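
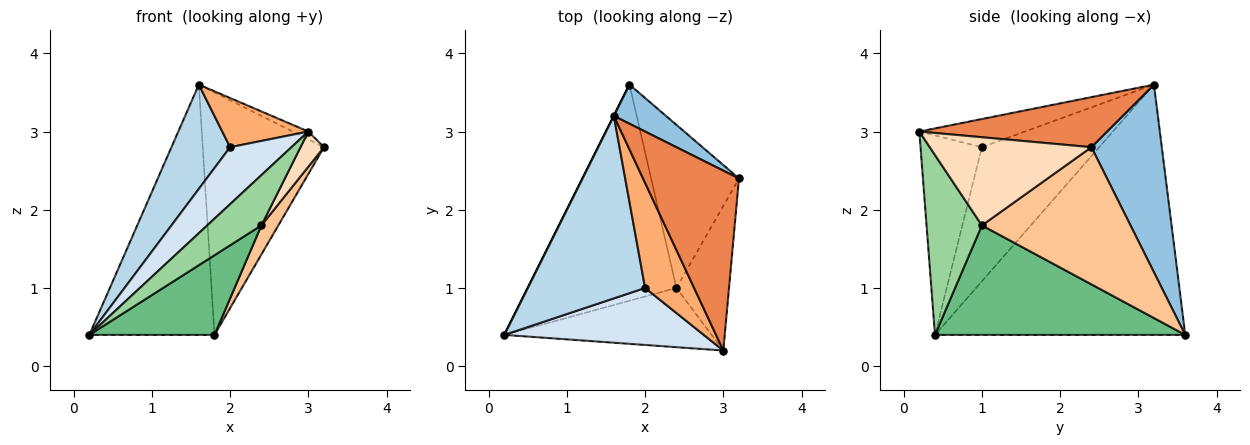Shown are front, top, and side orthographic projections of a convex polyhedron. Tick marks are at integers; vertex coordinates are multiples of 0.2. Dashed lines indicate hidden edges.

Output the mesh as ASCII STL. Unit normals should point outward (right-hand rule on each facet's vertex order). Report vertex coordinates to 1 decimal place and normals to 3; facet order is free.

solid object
 facet normal -0.894 0.447 0.000
  outer loop
   vertex 1.6 3.2 3.6
   vertex 1.8 3.6 0.4
   vertex 0.2 0.4 0.4
  endloop
 endfacet
 facet normal 0.497 0.856 0.138
  outer loop
   vertex 1.6 3.2 3.6
   vertex 3.2 2.4 2.8
   vertex 1.8 3.6 0.4
  endloop
 endfacet
 facet normal -0.704 -0.352 0.616
  outer loop
   vertex 2.0 1.0 2.8
   vertex 1.6 3.2 3.6
   vertex 0.2 0.4 0.4
  endloop
 endfacet
 facet normal -0.577 -0.577 0.577
  outer loop
   vertex 3.0 0.2 3.0
   vertex 2.0 1.0 2.8
   vertex 0.2 0.4 0.4
  endloop
 endfacet
 facet normal 0.462 0.039 0.886
  outer loop
   vertex 3.0 0.2 3.0
   vertex 3.2 2.4 2.8
   vertex 1.6 3.2 3.6
  endloop
 endfacet
 facet normal -0.462 -0.376 0.803
  outer loop
   vertex 3.0 0.2 3.0
   vertex 1.6 3.2 3.6
   vertex 2.0 1.0 2.8
  endloop
 endfacet
 facet normal 0.838 -0.096 -0.537
  outer loop
   vertex 2.4 1.0 1.8
   vertex 1.8 3.6 0.4
   vertex 3.2 2.4 2.8
  endloop
 endfacet
 facet normal 0.852 -0.124 -0.509
  outer loop
   vertex 2.4 1.0 1.8
   vertex 3.2 2.4 2.8
   vertex 3.0 0.2 3.0
  endloop
 endfacet
 facet normal 0.569 -0.284 -0.772
  outer loop
   vertex 2.4 1.0 1.8
   vertex 0.2 0.4 0.4
   vertex 1.8 3.6 0.4
  endloop
 endfacet
 facet normal 0.552 -0.540 -0.636
  outer loop
   vertex 2.4 1.0 1.8
   vertex 3.0 0.2 3.0
   vertex 0.2 0.4 0.4
  endloop
 endfacet
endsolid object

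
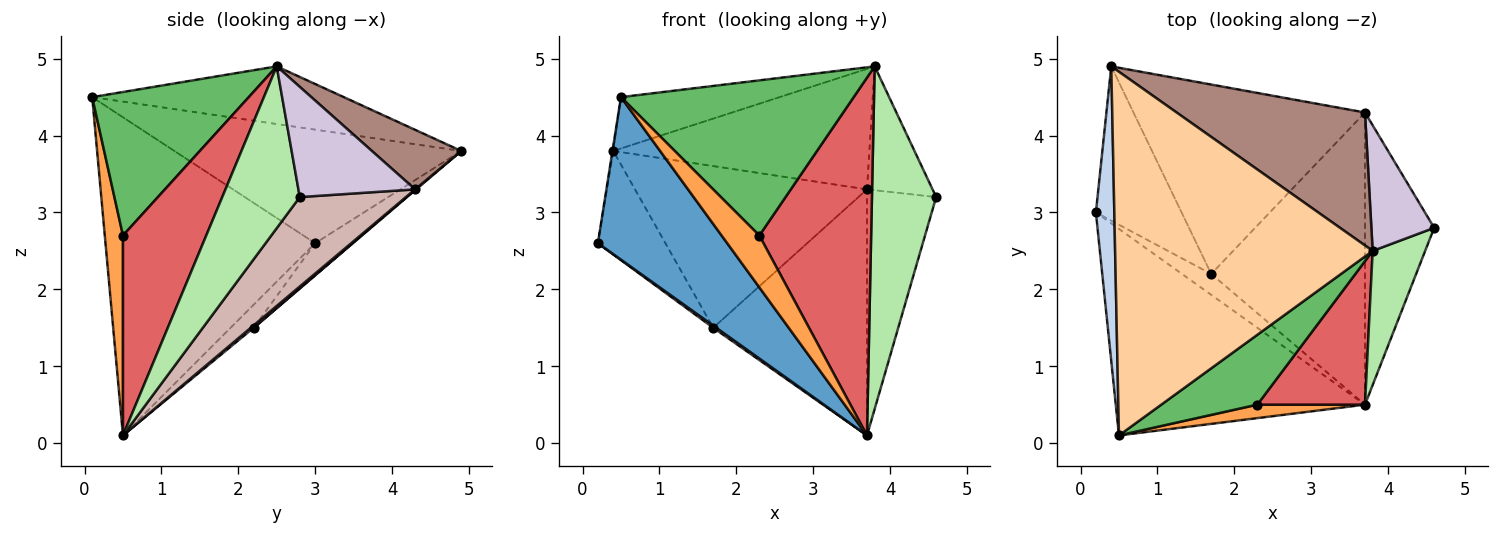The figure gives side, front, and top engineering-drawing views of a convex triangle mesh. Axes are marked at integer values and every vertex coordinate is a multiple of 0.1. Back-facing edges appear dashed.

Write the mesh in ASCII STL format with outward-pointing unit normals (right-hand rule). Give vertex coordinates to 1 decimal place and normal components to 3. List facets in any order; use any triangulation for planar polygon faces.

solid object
 facet normal -0.708 -0.437 -0.555
  outer loop
   vertex 3.7 0.5 0.1
   vertex 0.5 0.1 4.5
   vertex 0.2 3.0 2.6
  endloop
 endfacet
 facet normal -0.987 0.003 0.160
  outer loop
   vertex 0.4 4.9 3.8
   vertex 0.2 3.0 2.6
   vertex 0.5 0.1 4.5
  endloop
 endfacet
 facet normal 0.422 -0.877 0.227
  outer loop
   vertex 2.3 0.5 2.7
   vertex 0.5 0.1 4.5
   vertex 3.7 0.5 0.1
  endloop
 endfacet
 facet normal -0.216 0.136 0.967
  outer loop
   vertex 3.8 2.5 4.9
   vertex 0.4 4.9 3.8
   vertex 0.5 0.1 4.5
  endloop
 endfacet
 facet normal 0.523 -0.777 0.350
  outer loop
   vertex 3.8 2.5 4.9
   vertex 0.5 0.1 4.5
   vertex 2.3 0.5 2.7
  endloop
 endfacet
 facet normal 0.747 -0.619 0.242
  outer loop
   vertex 3.8 2.5 4.9
   vertex 3.7 0.5 0.1
   vertex 4.6 2.8 3.2
  endloop
 endfacet
 facet normal 0.569 -0.763 0.306
  outer loop
   vertex 3.8 2.5 4.9
   vertex 2.3 0.5 2.7
   vertex 3.7 0.5 0.1
  endloop
 endfacet
 facet normal -0.618 -0.082 -0.782
  outer loop
   vertex 1.7 2.2 1.5
   vertex 3.7 0.5 0.1
   vertex 0.2 3.0 2.6
  endloop
 endfacet
 facet normal -0.298 0.532 -0.793
  outer loop
   vertex 1.7 2.2 1.5
   vertex 0.2 3.0 2.6
   vertex 0.4 4.9 3.8
  endloop
 endfacet
 facet normal 0.781 0.439 0.445
  outer loop
   vertex 3.7 4.3 3.3
   vertex 3.8 2.5 4.9
   vertex 4.6 2.8 3.2
  endloop
 endfacet
 facet normal 0.228 0.654 0.721
  outer loop
   vertex 3.7 4.3 3.3
   vertex 0.4 4.9 3.8
   vertex 3.8 2.5 4.9
  endloop
 endfacet
 facet normal 0.703 0.458 -0.544
  outer loop
   vertex 3.7 4.3 3.3
   vertex 4.6 2.8 3.2
   vertex 3.7 0.5 0.1
  endloop
 endfacet
 facet normal 0.012 0.644 -0.765
  outer loop
   vertex 3.7 4.3 3.3
   vertex 3.7 0.5 0.1
   vertex 1.7 2.2 1.5
  endloop
 endfacet
 facet normal 0.003 0.649 -0.761
  outer loop
   vertex 3.7 4.3 3.3
   vertex 1.7 2.2 1.5
   vertex 0.4 4.9 3.8
  endloop
 endfacet
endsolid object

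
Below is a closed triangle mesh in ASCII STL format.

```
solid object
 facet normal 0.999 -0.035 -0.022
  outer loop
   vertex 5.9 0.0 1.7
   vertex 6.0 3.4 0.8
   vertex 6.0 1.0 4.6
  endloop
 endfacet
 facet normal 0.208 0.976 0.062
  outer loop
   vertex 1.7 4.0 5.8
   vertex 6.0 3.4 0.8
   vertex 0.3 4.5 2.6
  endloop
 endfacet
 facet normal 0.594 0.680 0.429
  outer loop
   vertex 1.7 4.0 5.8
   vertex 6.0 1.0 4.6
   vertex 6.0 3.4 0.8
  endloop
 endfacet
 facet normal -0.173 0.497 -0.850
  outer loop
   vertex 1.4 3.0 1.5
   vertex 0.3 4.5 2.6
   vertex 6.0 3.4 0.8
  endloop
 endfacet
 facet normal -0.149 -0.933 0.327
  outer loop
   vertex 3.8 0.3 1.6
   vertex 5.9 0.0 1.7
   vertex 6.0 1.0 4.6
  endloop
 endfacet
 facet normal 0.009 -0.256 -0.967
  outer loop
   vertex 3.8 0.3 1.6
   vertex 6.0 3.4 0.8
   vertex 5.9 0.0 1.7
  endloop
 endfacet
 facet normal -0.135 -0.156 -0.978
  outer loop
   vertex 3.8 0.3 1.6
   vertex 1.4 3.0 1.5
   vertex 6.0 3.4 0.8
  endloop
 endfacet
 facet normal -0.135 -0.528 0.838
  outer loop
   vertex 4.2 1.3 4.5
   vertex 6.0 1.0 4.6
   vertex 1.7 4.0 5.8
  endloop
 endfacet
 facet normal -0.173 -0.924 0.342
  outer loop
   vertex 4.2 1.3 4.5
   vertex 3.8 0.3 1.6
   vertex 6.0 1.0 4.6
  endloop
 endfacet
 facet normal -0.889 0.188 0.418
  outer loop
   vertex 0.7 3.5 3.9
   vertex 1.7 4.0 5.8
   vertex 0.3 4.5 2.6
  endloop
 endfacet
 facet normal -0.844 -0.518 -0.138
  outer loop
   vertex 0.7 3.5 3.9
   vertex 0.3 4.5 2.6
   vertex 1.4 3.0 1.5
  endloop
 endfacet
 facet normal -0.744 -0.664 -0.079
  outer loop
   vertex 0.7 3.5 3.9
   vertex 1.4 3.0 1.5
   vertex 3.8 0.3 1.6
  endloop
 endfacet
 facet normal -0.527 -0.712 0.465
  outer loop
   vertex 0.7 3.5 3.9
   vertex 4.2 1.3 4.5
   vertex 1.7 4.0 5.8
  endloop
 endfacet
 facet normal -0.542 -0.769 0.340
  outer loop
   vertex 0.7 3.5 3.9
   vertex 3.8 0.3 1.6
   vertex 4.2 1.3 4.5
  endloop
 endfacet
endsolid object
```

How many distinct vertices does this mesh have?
9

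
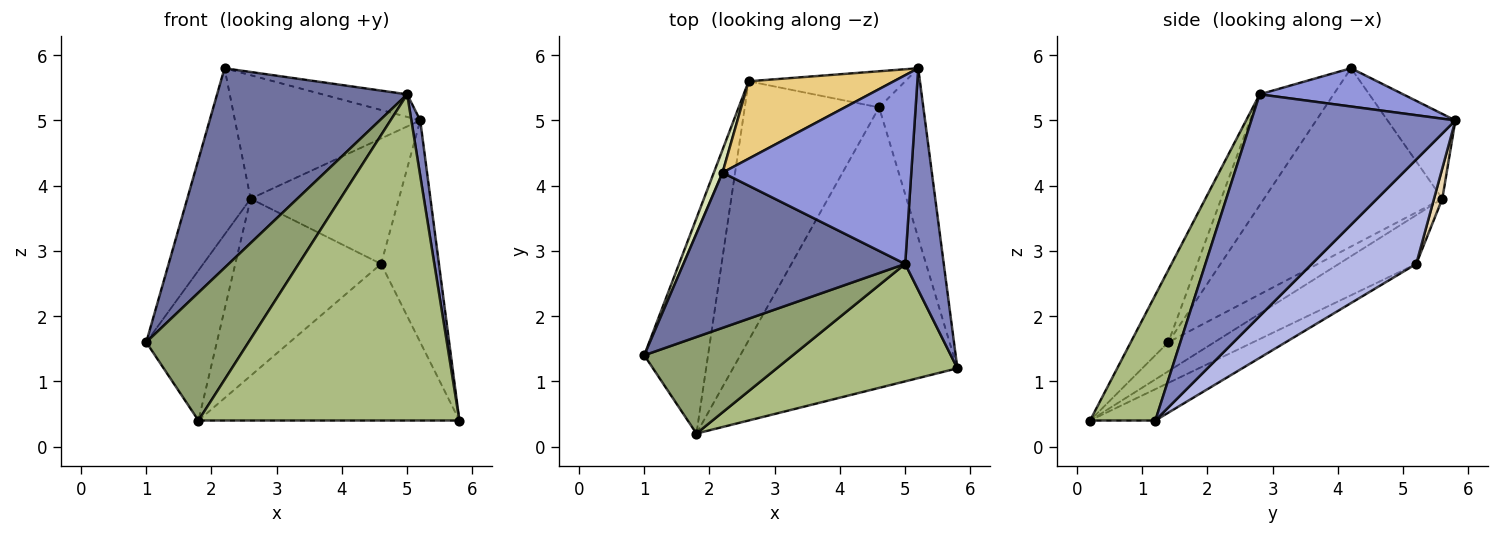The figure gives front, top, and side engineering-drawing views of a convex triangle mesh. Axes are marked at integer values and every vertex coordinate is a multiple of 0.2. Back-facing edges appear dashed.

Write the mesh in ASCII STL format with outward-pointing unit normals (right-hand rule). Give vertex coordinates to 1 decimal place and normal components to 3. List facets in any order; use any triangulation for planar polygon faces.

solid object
 facet normal -0.293 -0.755 0.587
  outer loop
   vertex 5.0 2.8 5.4
   vertex 2.2 4.2 5.8
   vertex 1.0 1.4 1.6
  endloop
 endfacet
 facet normal 0.984 -0.043 0.171
  outer loop
   vertex 5.0 2.8 5.4
   vertex 5.8 1.2 0.4
   vertex 5.2 5.8 5.0
  endloop
 endfacet
 facet normal 0.197 0.117 0.973
  outer loop
   vertex 5.0 2.8 5.4
   vertex 5.2 5.8 5.0
   vertex 2.2 4.2 5.8
  endloop
 endfacet
 facet normal 0.820 0.455 -0.348
  outer loop
   vertex 4.6 5.2 2.8
   vertex 5.2 5.8 5.0
   vertex 5.8 1.2 0.4
  endloop
 endfacet
 facet normal -0.281 -0.766 0.578
  outer loop
   vertex 1.8 0.2 0.4
   vertex 5.0 2.8 5.4
   vertex 1.0 1.4 1.6
  endloop
 endfacet
 facet normal 0.229 -0.916 0.330
  outer loop
   vertex 1.8 0.2 0.4
   vertex 5.8 1.2 0.4
   vertex 5.0 2.8 5.4
  endloop
 endfacet
 facet normal -0.121 0.484 -0.867
  outer loop
   vertex 1.8 0.2 0.4
   vertex 4.6 5.2 2.8
   vertex 5.8 1.2 0.4
  endloop
 endfacet
 facet normal -0.941 0.335 0.046
  outer loop
   vertex 2.6 5.6 3.8
   vertex 1.0 1.4 1.6
   vertex 2.2 4.2 5.8
  endloop
 endfacet
 facet normal -0.349 0.536 -0.769
  outer loop
   vertex 2.6 5.6 3.8
   vertex 1.8 0.2 0.4
   vertex 1.0 1.4 1.6
  endloop
 endfacet
 facet normal -0.287 0.540 -0.791
  outer loop
   vertex 2.6 5.6 3.8
   vertex 4.6 5.2 2.8
   vertex 1.8 0.2 0.4
  endloop
 endfacet
 facet normal -0.296 0.809 0.507
  outer loop
   vertex 2.6 5.6 3.8
   vertex 2.2 4.2 5.8
   vertex 5.2 5.8 5.0
  endloop
 endfacet
 facet normal 0.054 0.960 -0.276
  outer loop
   vertex 2.6 5.6 3.8
   vertex 5.2 5.8 5.0
   vertex 4.6 5.2 2.8
  endloop
 endfacet
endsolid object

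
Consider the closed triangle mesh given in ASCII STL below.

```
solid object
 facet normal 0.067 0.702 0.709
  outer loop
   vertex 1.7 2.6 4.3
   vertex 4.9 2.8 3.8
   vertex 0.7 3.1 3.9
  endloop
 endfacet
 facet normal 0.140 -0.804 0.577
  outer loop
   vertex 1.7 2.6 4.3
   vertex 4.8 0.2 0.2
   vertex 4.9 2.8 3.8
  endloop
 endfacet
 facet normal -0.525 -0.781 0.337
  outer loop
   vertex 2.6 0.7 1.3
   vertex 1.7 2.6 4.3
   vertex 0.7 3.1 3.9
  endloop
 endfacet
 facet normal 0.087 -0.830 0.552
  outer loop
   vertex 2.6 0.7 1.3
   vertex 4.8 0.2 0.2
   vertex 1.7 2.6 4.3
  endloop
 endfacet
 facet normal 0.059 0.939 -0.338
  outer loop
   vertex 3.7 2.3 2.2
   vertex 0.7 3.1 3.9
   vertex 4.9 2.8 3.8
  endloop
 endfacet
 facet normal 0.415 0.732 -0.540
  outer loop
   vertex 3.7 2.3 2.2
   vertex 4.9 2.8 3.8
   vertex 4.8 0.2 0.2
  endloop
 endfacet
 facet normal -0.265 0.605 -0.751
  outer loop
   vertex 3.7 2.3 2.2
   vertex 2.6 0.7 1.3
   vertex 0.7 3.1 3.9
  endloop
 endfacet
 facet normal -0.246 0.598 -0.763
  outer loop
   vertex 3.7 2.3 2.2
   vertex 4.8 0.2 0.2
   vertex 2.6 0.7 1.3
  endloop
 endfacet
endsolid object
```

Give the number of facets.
8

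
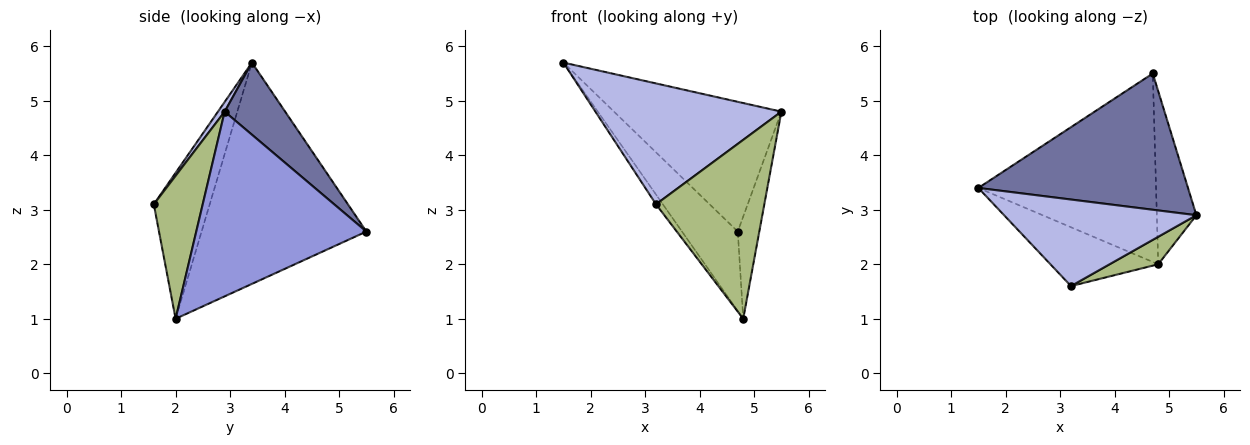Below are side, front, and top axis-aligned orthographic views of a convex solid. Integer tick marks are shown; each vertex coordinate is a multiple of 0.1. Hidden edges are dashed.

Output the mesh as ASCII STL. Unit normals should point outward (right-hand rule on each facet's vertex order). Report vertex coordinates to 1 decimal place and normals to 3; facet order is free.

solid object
 facet normal 0.242 0.669 0.703
  outer loop
   vertex 4.7 5.5 2.6
   vertex 1.5 3.4 5.7
   vertex 5.5 2.9 4.8
  endloop
 endfacet
 facet normal -0.754 0.255 -0.605
  outer loop
   vertex 4.8 2.0 1.0
   vertex 1.5 3.4 5.7
   vertex 4.7 5.5 2.6
  endloop
 endfacet
 facet normal 0.970 0.123 -0.208
  outer loop
   vertex 4.8 2.0 1.0
   vertex 4.7 5.5 2.6
   vertex 5.5 2.9 4.8
  endloop
 endfacet
 facet normal 0.029 -0.813 0.582
  outer loop
   vertex 3.2 1.6 3.1
   vertex 5.5 2.9 4.8
   vertex 1.5 3.4 5.7
  endloop
 endfacet
 facet normal -0.801 0.098 -0.591
  outer loop
   vertex 3.2 1.6 3.1
   vertex 1.5 3.4 5.7
   vertex 4.8 2.0 1.0
  endloop
 endfacet
 facet normal 0.408 -0.903 0.139
  outer loop
   vertex 3.2 1.6 3.1
   vertex 4.8 2.0 1.0
   vertex 5.5 2.9 4.8
  endloop
 endfacet
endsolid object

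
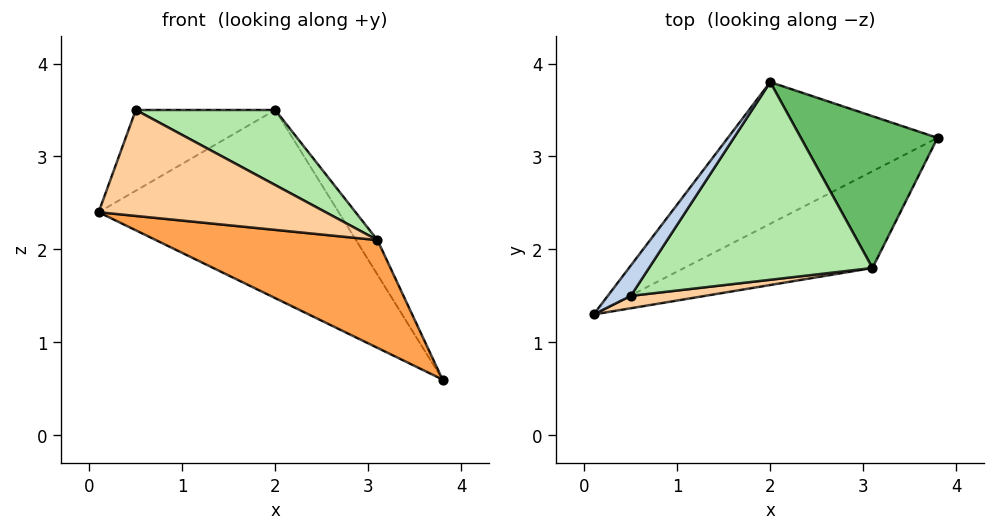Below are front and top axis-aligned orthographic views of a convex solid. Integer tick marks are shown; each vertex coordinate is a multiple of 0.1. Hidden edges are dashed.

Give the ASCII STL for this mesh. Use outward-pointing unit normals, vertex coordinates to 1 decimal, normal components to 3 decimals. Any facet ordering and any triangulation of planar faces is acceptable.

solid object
 facet normal -0.575 0.654 -0.492
  outer loop
   vertex 2.0 3.8 3.5
   vertex 3.8 3.2 0.6
   vertex 0.1 1.3 2.4
  endloop
 endfacet
 facet normal -0.821 0.535 0.201
  outer loop
   vertex 0.5 1.5 3.5
   vertex 2.0 3.8 3.5
   vertex 0.1 1.3 2.4
  endloop
 endfacet
 facet normal 0.057 -0.743 -0.667
  outer loop
   vertex 3.1 1.8 2.1
   vertex 0.1 1.3 2.4
   vertex 3.8 3.2 0.6
  endloop
 endfacet
 facet normal 0.174 -0.978 0.114
  outer loop
   vertex 3.1 1.8 2.1
   vertex 0.5 1.5 3.5
   vertex 0.1 1.3 2.4
  endloop
 endfacet
 facet normal 0.854 0.115 0.506
  outer loop
   vertex 3.1 1.8 2.1
   vertex 3.8 3.2 0.6
   vertex 2.0 3.8 3.5
  endloop
 endfacet
 facet normal 0.478 -0.312 0.821
  outer loop
   vertex 3.1 1.8 2.1
   vertex 2.0 3.8 3.5
   vertex 0.5 1.5 3.5
  endloop
 endfacet
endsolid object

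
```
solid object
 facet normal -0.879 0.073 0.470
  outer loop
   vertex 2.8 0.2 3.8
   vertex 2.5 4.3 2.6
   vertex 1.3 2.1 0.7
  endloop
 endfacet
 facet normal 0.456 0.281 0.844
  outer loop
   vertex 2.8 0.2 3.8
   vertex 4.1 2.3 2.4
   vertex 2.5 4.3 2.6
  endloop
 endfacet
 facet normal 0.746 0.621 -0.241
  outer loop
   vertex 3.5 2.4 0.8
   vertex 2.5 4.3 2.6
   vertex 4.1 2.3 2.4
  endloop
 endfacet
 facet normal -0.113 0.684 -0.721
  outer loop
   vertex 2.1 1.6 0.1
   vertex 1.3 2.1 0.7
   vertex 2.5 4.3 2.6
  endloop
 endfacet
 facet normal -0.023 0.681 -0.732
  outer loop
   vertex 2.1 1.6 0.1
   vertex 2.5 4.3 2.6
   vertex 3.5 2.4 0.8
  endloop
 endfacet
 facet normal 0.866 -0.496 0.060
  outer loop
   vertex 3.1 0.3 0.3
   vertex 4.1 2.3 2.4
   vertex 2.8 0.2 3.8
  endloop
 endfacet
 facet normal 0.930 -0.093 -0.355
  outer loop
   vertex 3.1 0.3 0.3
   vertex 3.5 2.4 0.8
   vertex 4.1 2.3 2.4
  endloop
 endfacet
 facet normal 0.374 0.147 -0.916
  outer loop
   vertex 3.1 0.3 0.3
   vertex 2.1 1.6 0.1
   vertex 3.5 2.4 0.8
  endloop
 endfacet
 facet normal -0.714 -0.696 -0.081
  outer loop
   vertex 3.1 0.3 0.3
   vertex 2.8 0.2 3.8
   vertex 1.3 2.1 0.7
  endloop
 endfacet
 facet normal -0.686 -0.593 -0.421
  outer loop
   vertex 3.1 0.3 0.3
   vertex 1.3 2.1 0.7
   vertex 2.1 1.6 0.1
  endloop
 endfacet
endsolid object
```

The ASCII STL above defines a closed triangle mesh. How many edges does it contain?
15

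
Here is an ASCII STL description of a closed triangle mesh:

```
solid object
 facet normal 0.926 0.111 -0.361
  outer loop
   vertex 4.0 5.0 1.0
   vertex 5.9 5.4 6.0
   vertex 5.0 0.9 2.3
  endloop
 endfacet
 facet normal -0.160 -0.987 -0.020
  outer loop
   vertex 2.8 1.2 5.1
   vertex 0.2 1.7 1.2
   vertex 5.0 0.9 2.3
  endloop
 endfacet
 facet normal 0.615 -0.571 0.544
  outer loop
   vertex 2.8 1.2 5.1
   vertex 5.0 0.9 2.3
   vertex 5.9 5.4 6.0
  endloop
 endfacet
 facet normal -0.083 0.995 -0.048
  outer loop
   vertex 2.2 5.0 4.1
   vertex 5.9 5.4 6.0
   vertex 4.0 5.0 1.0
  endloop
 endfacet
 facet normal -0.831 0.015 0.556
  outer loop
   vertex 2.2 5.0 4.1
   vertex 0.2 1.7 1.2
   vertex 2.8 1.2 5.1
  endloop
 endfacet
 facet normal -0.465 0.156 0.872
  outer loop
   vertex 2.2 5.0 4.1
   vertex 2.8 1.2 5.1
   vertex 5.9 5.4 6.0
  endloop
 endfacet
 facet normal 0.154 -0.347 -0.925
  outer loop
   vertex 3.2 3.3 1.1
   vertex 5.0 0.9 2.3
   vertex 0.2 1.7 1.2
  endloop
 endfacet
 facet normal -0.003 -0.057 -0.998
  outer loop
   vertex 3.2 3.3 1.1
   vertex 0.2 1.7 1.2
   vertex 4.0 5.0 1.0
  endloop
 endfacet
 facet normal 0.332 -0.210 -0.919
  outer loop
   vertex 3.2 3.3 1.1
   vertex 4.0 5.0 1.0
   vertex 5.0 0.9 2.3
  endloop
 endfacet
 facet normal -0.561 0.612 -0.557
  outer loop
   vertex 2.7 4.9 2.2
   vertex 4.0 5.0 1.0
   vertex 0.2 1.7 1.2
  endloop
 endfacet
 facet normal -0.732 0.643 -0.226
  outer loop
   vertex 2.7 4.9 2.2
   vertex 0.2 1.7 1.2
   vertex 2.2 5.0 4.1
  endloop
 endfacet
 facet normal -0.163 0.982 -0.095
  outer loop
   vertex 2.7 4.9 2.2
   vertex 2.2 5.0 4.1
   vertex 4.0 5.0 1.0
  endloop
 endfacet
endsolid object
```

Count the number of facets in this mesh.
12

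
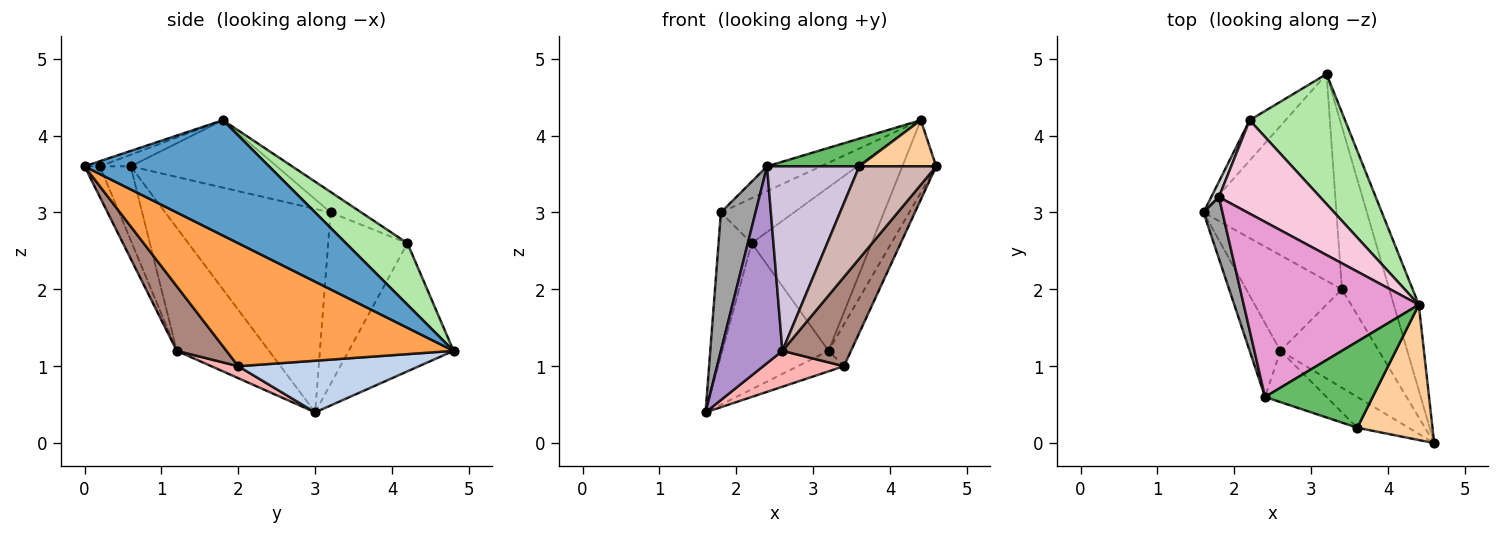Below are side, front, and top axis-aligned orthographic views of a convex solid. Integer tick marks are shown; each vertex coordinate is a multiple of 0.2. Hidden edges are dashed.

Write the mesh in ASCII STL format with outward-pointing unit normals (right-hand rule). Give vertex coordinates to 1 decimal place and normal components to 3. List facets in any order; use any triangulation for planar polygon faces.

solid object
 facet normal 0.962 0.176 -0.208
  outer loop
   vertex 4.4 1.8 4.2
   vertex 4.6 0.0 3.6
   vertex 3.2 4.8 1.2
  endloop
 endfacet
 facet normal 0.361 0.092 -0.928
  outer loop
   vertex 3.4 2.0 1.0
   vertex 1.6 3.0 0.4
   vertex 3.2 4.8 1.2
  endloop
 endfacet
 facet normal 0.929 0.092 -0.358
  outer loop
   vertex 3.4 2.0 1.0
   vertex 3.2 4.8 1.2
   vertex 4.6 0.0 3.6
  endloop
 endfacet
 facet normal -0.064 -0.322 0.945
  outer loop
   vertex 3.6 0.2 3.6
   vertex 4.6 0.0 3.6
   vertex 4.4 1.8 4.2
  endloop
 endfacet
 facet normal -0.101 -0.304 0.947
  outer loop
   vertex 3.6 0.2 3.6
   vertex 4.4 1.8 4.2
   vertex 2.4 0.6 3.6
  endloop
 endfacet
 facet normal 0.373 0.726 0.577
  outer loop
   vertex 2.2 4.2 2.6
   vertex 4.4 1.8 4.2
   vertex 3.2 4.8 1.2
  endloop
 endfacet
 facet normal -0.689 0.698 -0.193
  outer loop
   vertex 2.2 4.2 2.6
   vertex 3.2 4.8 1.2
   vertex 1.6 3.0 0.4
  endloop
 endfacet
 facet normal 0.116 -0.349 -0.930
  outer loop
   vertex 2.6 1.2 1.2
   vertex 1.6 3.0 0.4
   vertex 3.4 2.0 1.0
  endloop
 endfacet
 facet normal -0.815 -0.543 -0.204
  outer loop
   vertex 2.6 1.2 1.2
   vertex 2.4 0.6 3.6
   vertex 1.6 3.0 0.4
  endloop
 endfacet
 facet normal -0.306 -0.917 -0.255
  outer loop
   vertex 2.6 1.2 1.2
   vertex 3.6 0.2 3.6
   vertex 2.4 0.6 3.6
  endloop
 endfacet
 facet normal 0.437 -0.604 -0.666
  outer loop
   vertex 2.6 1.2 1.2
   vertex 3.4 2.0 1.0
   vertex 4.6 0.0 3.6
  endloop
 endfacet
 facet normal -0.186 -0.932 -0.311
  outer loop
   vertex 2.6 1.2 1.2
   vertex 4.6 0.0 3.6
   vertex 3.6 0.2 3.6
  endloop
 endfacet
 facet normal -0.356 0.131 0.925
  outer loop
   vertex 1.8 3.2 3.0
   vertex 2.4 0.6 3.6
   vertex 4.4 1.8 4.2
  endloop
 endfacet
 facet normal -0.180 0.426 0.887
  outer loop
   vertex 1.8 3.2 3.0
   vertex 4.4 1.8 4.2
   vertex 2.2 4.2 2.6
  endloop
 endfacet
 facet normal -0.975 -0.204 0.091
  outer loop
   vertex 1.8 3.2 3.0
   vertex 1.6 3.0 0.4
   vertex 2.4 0.6 3.6
  endloop
 endfacet
 facet normal -0.922 0.385 0.041
  outer loop
   vertex 1.8 3.2 3.0
   vertex 2.2 4.2 2.6
   vertex 1.6 3.0 0.4
  endloop
 endfacet
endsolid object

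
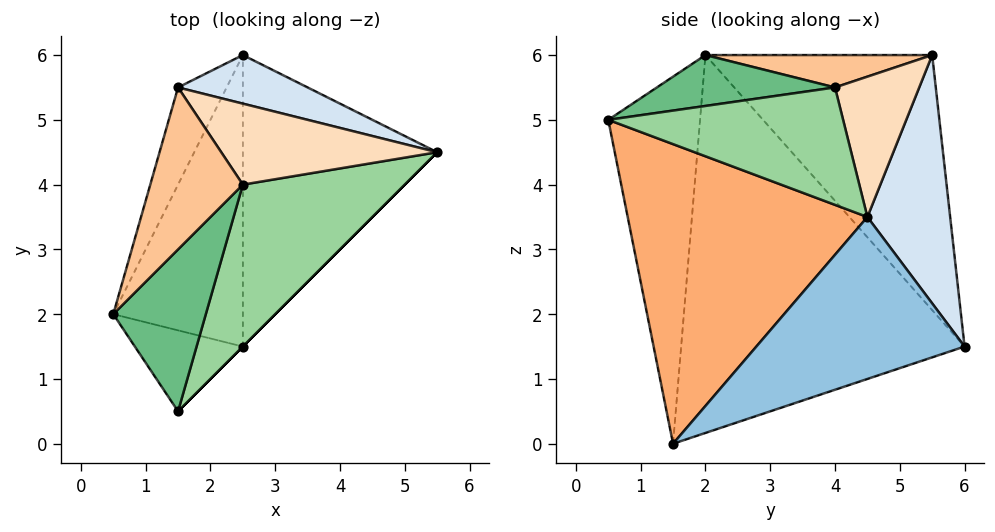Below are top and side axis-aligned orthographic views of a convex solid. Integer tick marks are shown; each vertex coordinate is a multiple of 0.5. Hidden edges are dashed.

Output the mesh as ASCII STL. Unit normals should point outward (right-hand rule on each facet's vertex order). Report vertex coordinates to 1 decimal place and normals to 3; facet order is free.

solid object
 facet normal -0.940 0.107 -0.322
  outer loop
   vertex 2.5 1.5 0.0
   vertex 0.5 2.0 6.0
   vertex 2.5 6.0 1.5
  endloop
 endfacet
 facet normal 0.620 0.248 -0.744
  outer loop
   vertex 2.5 1.5 0.0
   vertex 2.5 6.0 1.5
   vertex 5.5 4.5 3.5
  endloop
 endfacet
 facet normal -0.946 0.270 -0.180
  outer loop
   vertex 1.5 5.5 6.0
   vertex 2.5 6.0 1.5
   vertex 0.5 2.0 6.0
  endloop
 endfacet
 facet normal 0.342 0.923 0.179
  outer loop
   vertex 1.5 5.5 6.0
   vertex 5.5 4.5 3.5
   vertex 2.5 6.0 1.5
  endloop
 endfacet
 facet normal -0.874 -0.411 -0.257
  outer loop
   vertex 1.5 0.5 5.0
   vertex 0.5 2.0 6.0
   vertex 2.5 1.5 0.0
  endloop
 endfacet
 facet normal 0.707 -0.707 0.000
  outer loop
   vertex 1.5 0.5 5.0
   vertex 2.5 1.5 0.0
   vertex 5.5 4.5 3.5
  endloop
 endfacet
 facet normal 0.329 -0.094 0.940
  outer loop
   vertex 2.5 4.0 5.5
   vertex 1.5 5.5 6.0
   vertex 0.5 2.0 6.0
  endloop
 endfacet
 facet normal 0.543 0.084 0.836
  outer loop
   vertex 2.5 4.0 5.5
   vertex 5.5 4.5 3.5
   vertex 1.5 5.5 6.0
  endloop
 endfacet
 facet normal 0.466 -0.254 0.847
  outer loop
   vertex 2.5 4.0 5.5
   vertex 0.5 2.0 6.0
   vertex 1.5 0.5 5.0
  endloop
 endfacet
 facet normal 0.565 -0.273 0.779
  outer loop
   vertex 2.5 4.0 5.5
   vertex 1.5 0.5 5.0
   vertex 5.5 4.5 3.5
  endloop
 endfacet
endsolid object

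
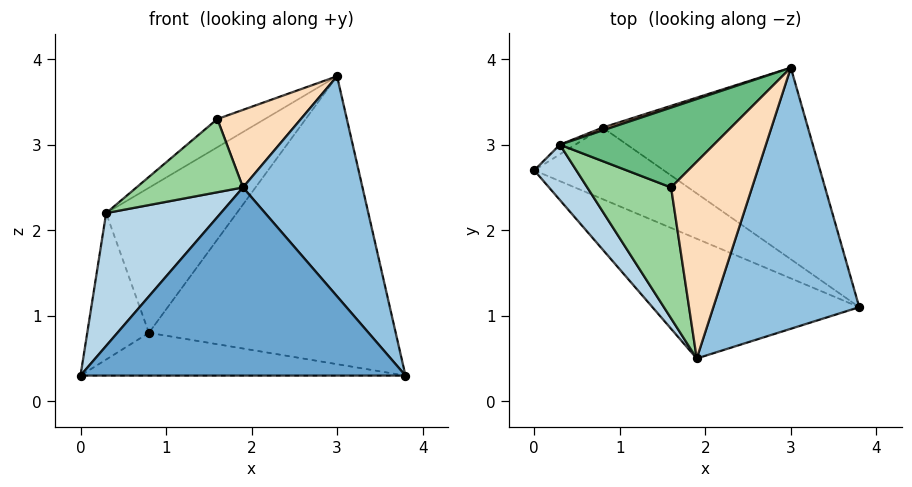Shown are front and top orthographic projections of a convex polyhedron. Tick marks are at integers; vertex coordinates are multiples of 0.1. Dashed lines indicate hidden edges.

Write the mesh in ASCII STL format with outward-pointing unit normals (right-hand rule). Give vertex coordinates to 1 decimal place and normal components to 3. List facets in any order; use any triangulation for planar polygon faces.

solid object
 facet normal -0.335 -0.795 -0.506
  outer loop
   vertex 1.9 0.5 2.5
   vertex 0.0 2.7 0.3
   vertex 3.8 1.1 0.3
  endloop
 endfacet
 facet normal 0.737 -0.436 0.517
  outer loop
   vertex 1.9 0.5 2.5
   vertex 3.8 1.1 0.3
   vertex 3.0 3.9 3.8
  endloop
 endfacet
 facet normal -0.834 -0.509 0.212
  outer loop
   vertex 0.3 3.0 2.2
   vertex 0.0 2.7 0.3
   vertex 1.9 0.5 2.5
  endloop
 endfacet
 facet normal 0.211 0.501 -0.839
  outer loop
   vertex 0.8 3.2 0.8
   vertex 3.8 1.1 0.3
   vertex 0.0 2.7 0.3
  endloop
 endfacet
 facet normal 0.440 0.747 -0.497
  outer loop
   vertex 0.8 3.2 0.8
   vertex 3.0 3.9 3.8
   vertex 3.8 1.1 0.3
  endloop
 endfacet
 facet normal -0.503 0.862 -0.057
  outer loop
   vertex 0.8 3.2 0.8
   vertex 0.0 2.7 0.3
   vertex 0.3 3.0 2.2
  endloop
 endfacet
 facet normal -0.326 0.945 0.019
  outer loop
   vertex 0.8 3.2 0.8
   vertex 0.3 3.0 2.2
   vertex 3.0 3.9 3.8
  endloop
 endfacet
 facet normal 0.035 -0.367 0.930
  outer loop
   vertex 1.6 2.5 3.3
   vertex 1.9 0.5 2.5
   vertex 3.0 3.9 3.8
  endloop
 endfacet
 facet normal -0.556 0.277 0.783
  outer loop
   vertex 1.6 2.5 3.3
   vertex 3.0 3.9 3.8
   vertex 0.3 3.0 2.2
  endloop
 endfacet
 facet normal -0.680 -0.358 0.640
  outer loop
   vertex 1.6 2.5 3.3
   vertex 0.3 3.0 2.2
   vertex 1.9 0.5 2.5
  endloop
 endfacet
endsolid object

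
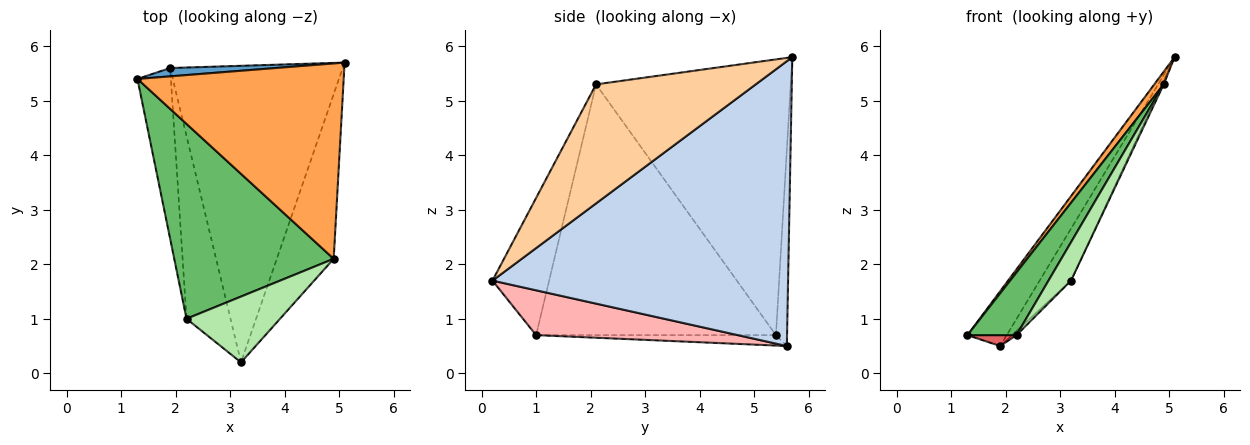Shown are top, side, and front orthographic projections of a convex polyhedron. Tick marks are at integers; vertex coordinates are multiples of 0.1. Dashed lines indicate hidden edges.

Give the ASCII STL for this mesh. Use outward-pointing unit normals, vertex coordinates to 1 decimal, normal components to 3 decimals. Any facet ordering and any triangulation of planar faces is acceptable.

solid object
 facet normal -0.269 0.952 0.145
  outer loop
   vertex 1.9 5.6 0.5
   vertex 1.3 5.4 0.7
   vertex 5.1 5.7 5.8
  endloop
 endfacet
 facet normal 0.852 0.090 -0.516
  outer loop
   vertex 1.9 5.6 0.5
   vertex 5.1 5.7 5.8
   vertex 3.2 0.2 1.7
  endloop
 endfacet
 facet normal -0.800 -0.039 0.598
  outer loop
   vertex 4.9 2.1 5.3
   vertex 5.1 5.7 5.8
   vertex 1.3 5.4 0.7
  endloop
 endfacet
 facet normal 0.902 0.010 -0.431
  outer loop
   vertex 4.9 2.1 5.3
   vertex 3.2 0.2 1.7
   vertex 5.1 5.7 5.8
  endloop
 endfacet
 facet normal -0.832 -0.170 0.529
  outer loop
   vertex 2.2 1.0 0.7
   vertex 4.9 2.1 5.3
   vertex 1.3 5.4 0.7
  endloop
 endfacet
 facet normal -0.785 -0.312 0.535
  outer loop
   vertex 2.2 1.0 0.7
   vertex 3.2 0.2 1.7
   vertex 4.9 2.1 5.3
  endloop
 endfacet
 facet normal -0.297 -0.061 -0.953
  outer loop
   vertex 2.2 1.0 0.7
   vertex 1.3 5.4 0.7
   vertex 1.9 5.6 0.5
  endloop
 endfacet
 facet normal 0.713 0.016 -0.701
  outer loop
   vertex 2.2 1.0 0.7
   vertex 1.9 5.6 0.5
   vertex 3.2 0.2 1.7
  endloop
 endfacet
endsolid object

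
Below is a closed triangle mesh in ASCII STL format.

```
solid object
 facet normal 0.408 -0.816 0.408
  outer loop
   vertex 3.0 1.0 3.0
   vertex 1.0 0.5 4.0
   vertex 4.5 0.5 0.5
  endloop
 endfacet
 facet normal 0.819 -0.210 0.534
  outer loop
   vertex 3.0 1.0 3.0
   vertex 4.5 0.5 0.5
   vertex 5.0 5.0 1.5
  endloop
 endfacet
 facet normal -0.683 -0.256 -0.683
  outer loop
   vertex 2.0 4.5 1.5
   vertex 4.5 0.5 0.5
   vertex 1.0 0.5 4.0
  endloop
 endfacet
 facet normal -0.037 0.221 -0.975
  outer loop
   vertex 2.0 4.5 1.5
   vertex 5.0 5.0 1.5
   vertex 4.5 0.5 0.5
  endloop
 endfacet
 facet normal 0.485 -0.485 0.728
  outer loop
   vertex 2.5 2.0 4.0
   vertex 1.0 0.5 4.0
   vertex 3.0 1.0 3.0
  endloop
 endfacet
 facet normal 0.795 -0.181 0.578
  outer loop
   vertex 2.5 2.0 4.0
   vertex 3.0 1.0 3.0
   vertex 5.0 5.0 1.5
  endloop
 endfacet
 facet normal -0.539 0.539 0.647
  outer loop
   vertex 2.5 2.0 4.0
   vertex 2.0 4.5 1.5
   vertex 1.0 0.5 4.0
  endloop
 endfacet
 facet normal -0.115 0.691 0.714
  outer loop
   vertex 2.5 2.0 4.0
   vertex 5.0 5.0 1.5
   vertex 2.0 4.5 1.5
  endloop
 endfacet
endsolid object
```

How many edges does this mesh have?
12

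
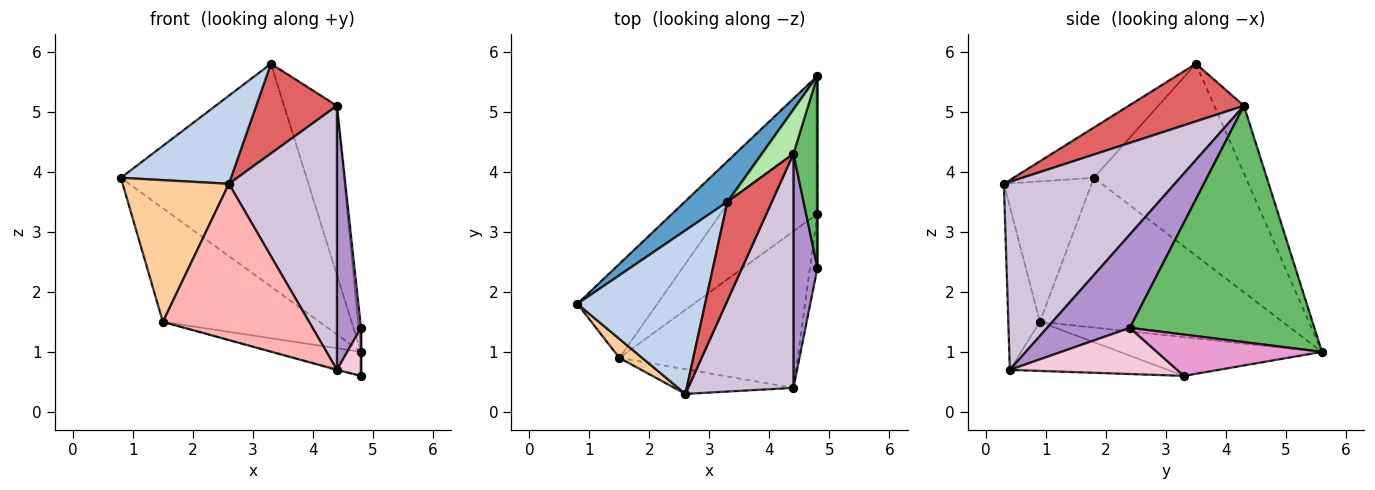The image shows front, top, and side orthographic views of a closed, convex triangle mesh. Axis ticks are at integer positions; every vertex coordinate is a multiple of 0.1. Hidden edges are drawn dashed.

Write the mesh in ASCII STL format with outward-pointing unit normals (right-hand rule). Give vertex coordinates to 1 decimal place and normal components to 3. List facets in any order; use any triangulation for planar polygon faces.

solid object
 facet normal -0.627 0.766 0.139
  outer loop
   vertex 3.3 3.5 5.8
   vertex 4.8 5.6 1.0
   vertex 0.8 1.8 3.9
  endloop
 endfacet
 facet normal -0.327 -0.448 0.832
  outer loop
   vertex 2.6 0.3 3.8
   vertex 3.3 3.5 5.8
   vertex 0.8 1.8 3.9
  endloop
 endfacet
 facet normal -0.767 0.495 -0.409
  outer loop
   vertex 1.5 0.9 1.5
   vertex 0.8 1.8 3.9
   vertex 4.8 5.6 1.0
  endloop
 endfacet
 facet normal -0.633 -0.767 0.103
  outer loop
   vertex 1.5 0.9 1.5
   vertex 2.6 0.3 3.8
   vertex 0.8 1.8 3.9
  endloop
 endfacet
 facet normal 0.995 0.013 0.101
  outer loop
   vertex 4.4 4.3 5.1
   vertex 4.8 2.4 1.4
   vertex 4.8 5.6 1.0
  endloop
 endfacet
 facet normal -0.476 0.850 0.223
  outer loop
   vertex 4.4 4.3 5.1
   vertex 4.8 5.6 1.0
   vertex 3.3 3.5 5.8
  endloop
 endfacet
 facet normal 0.693 -0.485 0.534
  outer loop
   vertex 4.4 4.3 5.1
   vertex 3.3 3.5 5.8
   vertex 2.6 0.3 3.8
  endloop
 endfacet
 facet normal -0.209 -0.966 -0.152
  outer loop
   vertex 4.4 0.4 0.7
   vertex 2.6 0.3 3.8
   vertex 1.5 0.9 1.5
  endloop
 endfacet
 facet normal 0.932 -0.270 0.240
  outer loop
   vertex 4.4 0.4 0.7
   vertex 4.8 2.4 1.4
   vertex 4.4 4.3 5.1
  endloop
 endfacet
 facet normal 0.764 -0.483 0.428
  outer loop
   vertex 4.4 0.4 0.7
   vertex 4.4 4.3 5.1
   vertex 2.6 0.3 3.8
  endloop
 endfacet
 facet normal -0.366 0.159 -0.917
  outer loop
   vertex 4.8 3.3 0.6
   vertex 1.5 0.9 1.5
   vertex 4.8 5.6 1.0
  endloop
 endfacet
 facet normal -0.265 0.003 -0.964
  outer loop
   vertex 4.8 3.3 0.6
   vertex 4.4 0.4 0.7
   vertex 1.5 0.9 1.5
  endloop
 endfacet
 facet normal 1.000 0.000 0.000
  outer loop
   vertex 4.8 3.3 0.6
   vertex 4.8 5.6 1.0
   vertex 4.8 2.4 1.4
  endloop
 endfacet
 facet normal 0.977 -0.140 -0.158
  outer loop
   vertex 4.8 3.3 0.6
   vertex 4.8 2.4 1.4
   vertex 4.4 0.4 0.7
  endloop
 endfacet
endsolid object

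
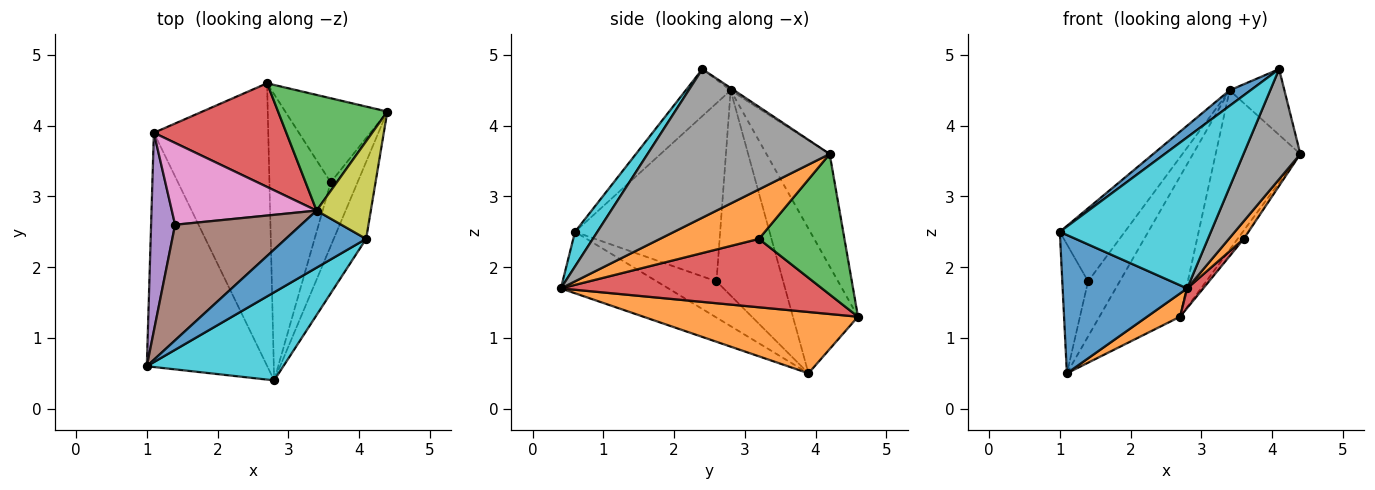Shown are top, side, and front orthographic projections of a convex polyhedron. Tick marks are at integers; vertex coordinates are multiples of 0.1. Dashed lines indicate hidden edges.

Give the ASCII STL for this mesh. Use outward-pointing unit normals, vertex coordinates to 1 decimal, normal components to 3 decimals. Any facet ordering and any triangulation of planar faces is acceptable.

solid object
 facet normal -0.402 -0.466 -0.788
  outer loop
   vertex 2.8 0.4 1.7
   vertex 1.0 0.6 2.5
   vertex 1.1 3.9 0.5
  endloop
 endfacet
 facet normal 0.471 -0.072 -0.879
  outer loop
   vertex 2.7 4.6 1.3
   vertex 2.8 0.4 1.7
   vertex 1.1 3.9 0.5
  endloop
 endfacet
 facet normal -0.517 0.693 0.503
  outer loop
   vertex 2.7 4.6 1.3
   vertex 3.4 2.8 4.5
   vertex 4.4 4.2 3.6
  endloop
 endfacet
 facet normal -0.544 0.675 0.499
  outer loop
   vertex 2.7 4.6 1.3
   vertex 1.1 3.9 0.5
   vertex 3.4 2.8 4.5
  endloop
 endfacet
 facet normal -0.784 0.339 0.520
  outer loop
   vertex 1.4 2.6 1.8
   vertex 1.1 3.9 0.5
   vertex 1.0 0.6 2.5
  endloop
 endfacet
 facet normal -0.767 0.343 0.543
  outer loop
   vertex 1.4 2.6 1.8
   vertex 1.0 0.6 2.5
   vertex 3.4 2.8 4.5
  endloop
 endfacet
 facet normal -0.762 0.362 0.537
  outer loop
   vertex 1.4 2.6 1.8
   vertex 3.4 2.8 4.5
   vertex 1.1 3.9 0.5
  endloop
 endfacet
 facet normal 0.935 -0.292 -0.204
  outer loop
   vertex 4.1 2.4 4.8
   vertex 2.8 0.4 1.7
   vertex 4.4 4.2 3.6
  endloop
 endfacet
 facet normal -0.036 0.558 0.829
  outer loop
   vertex 4.1 2.4 4.8
   vertex 4.4 4.2 3.6
   vertex 3.4 2.8 4.5
  endloop
 endfacet
 facet normal 0.127 -0.857 0.500
  outer loop
   vertex 4.1 2.4 4.8
   vertex 1.0 0.6 2.5
   vertex 2.8 0.4 1.7
  endloop
 endfacet
 facet normal -0.491 -0.229 0.841
  outer loop
   vertex 4.1 2.4 4.8
   vertex 3.4 2.8 4.5
   vertex 1.0 0.6 2.5
  endloop
 endfacet
 facet normal 0.872 -0.131 -0.472
  outer loop
   vertex 3.6 3.2 2.4
   vertex 4.4 4.2 3.6
   vertex 2.8 0.4 1.7
  endloop
 endfacet
 facet normal 0.808 0.058 -0.587
  outer loop
   vertex 3.6 3.2 2.4
   vertex 2.7 4.6 1.3
   vertex 4.4 4.2 3.6
  endloop
 endfacet
 facet normal 0.744 -0.046 -0.667
  outer loop
   vertex 3.6 3.2 2.4
   vertex 2.8 0.4 1.7
   vertex 2.7 4.6 1.3
  endloop
 endfacet
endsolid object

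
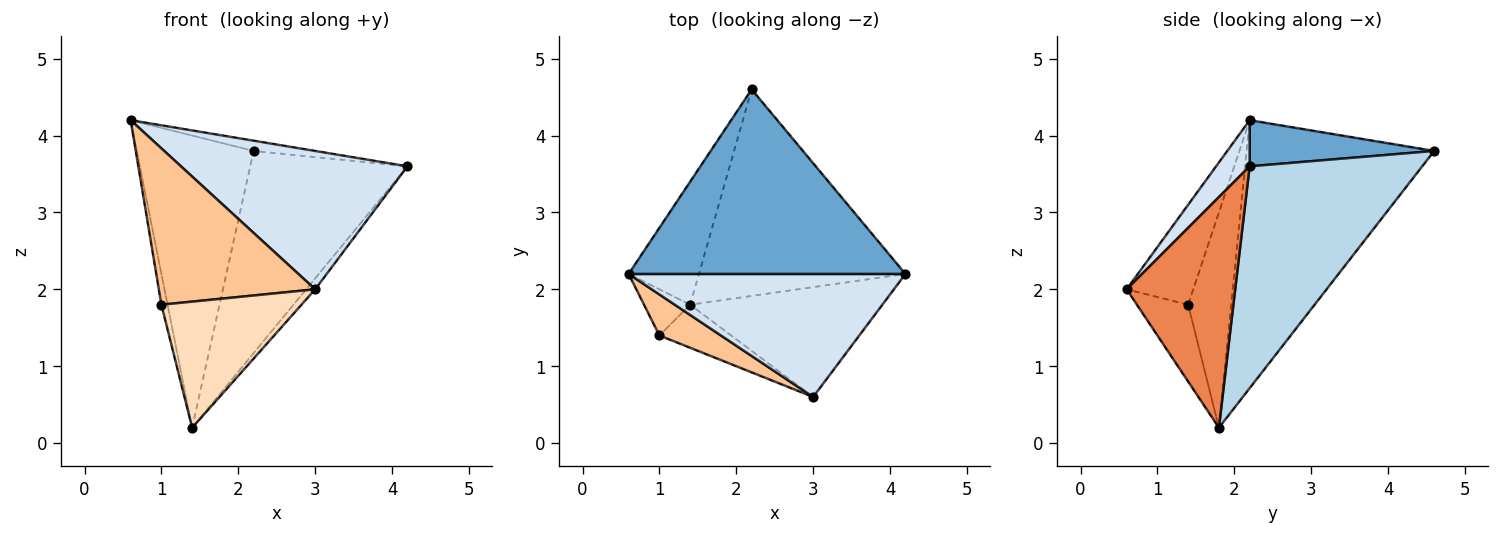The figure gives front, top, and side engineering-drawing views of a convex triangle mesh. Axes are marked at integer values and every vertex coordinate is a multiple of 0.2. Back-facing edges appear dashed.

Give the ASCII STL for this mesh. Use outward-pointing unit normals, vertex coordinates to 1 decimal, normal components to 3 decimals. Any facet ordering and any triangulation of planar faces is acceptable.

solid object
 facet normal 0.164 0.055 0.985
  outer loop
   vertex 2.2 4.6 3.8
   vertex 0.6 2.2 4.2
   vertex 4.2 2.2 3.6
  endloop
 endfacet
 facet normal -0.828 0.516 -0.217
  outer loop
   vertex 1.4 1.8 0.2
   vertex 0.6 2.2 4.2
   vertex 2.2 4.6 3.8
  endloop
 endfacet
 facet normal 0.609 0.555 -0.567
  outer loop
   vertex 1.4 1.8 0.2
   vertex 2.2 4.6 3.8
   vertex 4.2 2.2 3.6
  endloop
 endfacet
 facet normal 0.110 -0.743 0.660
  outer loop
   vertex 3.0 0.6 2.0
   vertex 4.2 2.2 3.6
   vertex 0.6 2.2 4.2
  endloop
 endfacet
 facet normal 0.767 0.064 -0.639
  outer loop
   vertex 3.0 0.6 2.0
   vertex 1.4 1.8 0.2
   vertex 4.2 2.2 3.6
  endloop
 endfacet
 facet normal -0.968 0.138 -0.208
  outer loop
   vertex 1.0 1.4 1.8
   vertex 0.6 2.2 4.2
   vertex 1.4 1.8 0.2
  endloop
 endfacet
 facet normal -0.381 -0.894 0.235
  outer loop
   vertex 1.0 1.4 1.8
   vertex 3.0 0.6 2.0
   vertex 0.6 2.2 4.2
  endloop
 endfacet
 facet normal -0.327 -0.894 -0.305
  outer loop
   vertex 1.0 1.4 1.8
   vertex 1.4 1.8 0.2
   vertex 3.0 0.6 2.0
  endloop
 endfacet
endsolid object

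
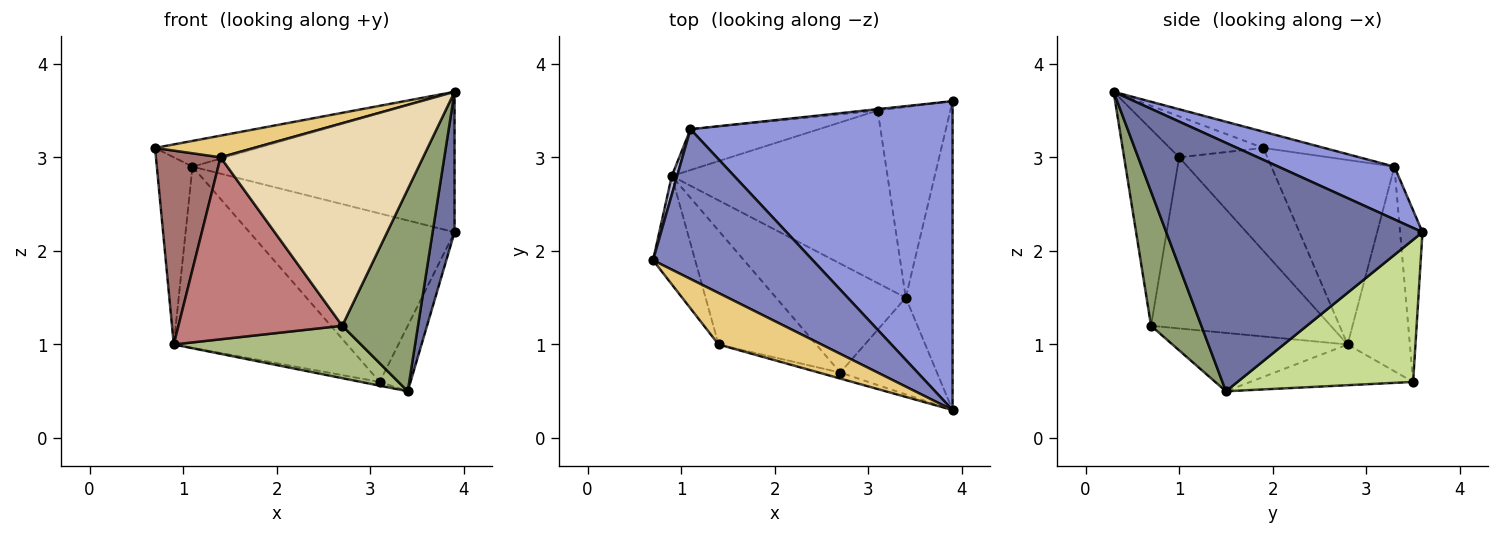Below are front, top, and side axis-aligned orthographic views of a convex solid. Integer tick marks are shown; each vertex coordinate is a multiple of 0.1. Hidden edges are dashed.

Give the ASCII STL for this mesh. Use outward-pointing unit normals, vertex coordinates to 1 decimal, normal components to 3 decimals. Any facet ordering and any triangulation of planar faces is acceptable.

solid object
 facet normal 0.979 -0.084 -0.184
  outer loop
   vertex 3.4 1.5 0.5
   vertex 3.9 3.6 2.2
   vertex 3.9 0.3 3.7
  endloop
 endfacet
 facet normal -0.100 0.169 0.981
  outer loop
   vertex 1.1 3.3 2.9
   vertex 0.7 1.9 3.1
   vertex 3.9 0.3 3.7
  endloop
 endfacet
 facet normal 0.180 0.407 0.895
  outer loop
   vertex 1.1 3.3 2.9
   vertex 3.9 0.3 3.7
   vertex 3.9 3.6 2.2
  endloop
 endfacet
 facet normal -0.960 0.278 0.028
  outer loop
   vertex 1.1 3.3 2.9
   vertex 0.9 2.8 1.0
   vertex 0.7 1.9 3.1
  endloop
 endfacet
 facet normal 0.514 -0.774 -0.370
  outer loop
   vertex 2.7 0.7 1.2
   vertex 3.4 1.5 0.5
   vertex 3.9 0.3 3.7
  endloop
 endfacet
 facet normal -0.376 -0.402 -0.835
  outer loop
   vertex 2.7 0.7 1.2
   vertex 0.9 2.8 1.0
   vertex 3.4 1.5 0.5
  endloop
 endfacet
 facet normal 0.880 0.154 -0.450
  outer loop
   vertex 3.1 3.5 0.6
   vertex 3.9 3.6 2.2
   vertex 3.4 1.5 0.5
  endloop
 endfacet
 facet normal -0.185 0.021 -0.982
  outer loop
   vertex 3.1 3.5 0.6
   vertex 3.4 1.5 0.5
   vertex 0.9 2.8 1.0
  endloop
 endfacet
 facet normal -0.108 0.994 -0.008
  outer loop
   vertex 3.1 3.5 0.6
   vertex 1.1 3.3 2.9
   vertex 3.9 3.6 2.2
  endloop
 endfacet
 facet normal -0.331 0.921 -0.207
  outer loop
   vertex 3.1 3.5 0.6
   vertex 0.9 2.8 1.0
   vertex 1.1 3.3 2.9
  endloop
 endfacet
 facet normal -0.344 -0.364 0.865
  outer loop
   vertex 1.4 1.0 3.0
   vertex 3.9 0.3 3.7
   vertex 0.7 1.9 3.1
  endloop
 endfacet
 facet normal -0.262 -0.965 -0.029
  outer loop
   vertex 1.4 1.0 3.0
   vertex 2.7 0.7 1.2
   vertex 3.9 0.3 3.7
  endloop
 endfacet
 facet normal -0.766 -0.561 -0.313
  outer loop
   vertex 1.4 1.0 3.0
   vertex 0.7 1.9 3.1
   vertex 0.9 2.8 1.0
  endloop
 endfacet
 facet normal -0.681 -0.621 -0.388
  outer loop
   vertex 1.4 1.0 3.0
   vertex 0.9 2.8 1.0
   vertex 2.7 0.7 1.2
  endloop
 endfacet
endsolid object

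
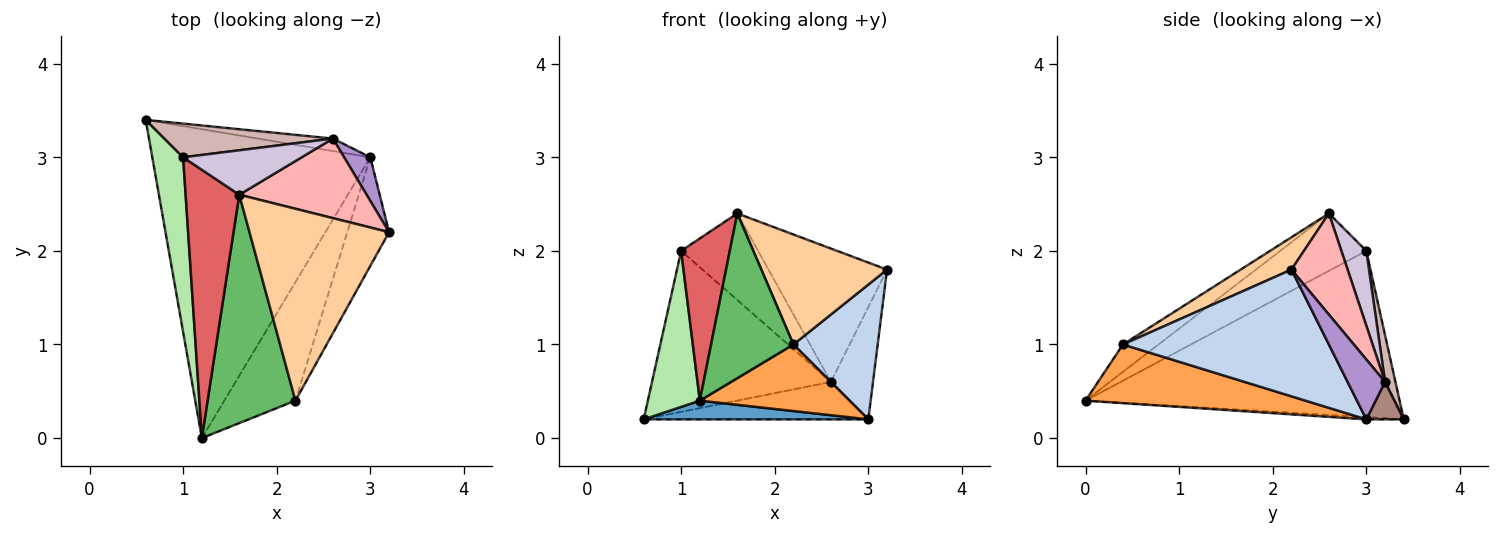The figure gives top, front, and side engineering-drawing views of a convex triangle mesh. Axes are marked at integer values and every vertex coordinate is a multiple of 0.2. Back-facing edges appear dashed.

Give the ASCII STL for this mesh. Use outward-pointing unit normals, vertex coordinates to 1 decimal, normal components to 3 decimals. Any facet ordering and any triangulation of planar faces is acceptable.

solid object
 facet normal -0.010 -0.060 -0.998
  outer loop
   vertex 3.0 3.0 0.2
   vertex 1.2 0.0 0.4
   vertex 0.6 3.4 0.2
  endloop
 endfacet
 facet normal 0.885 -0.362 -0.292
  outer loop
   vertex 2.2 0.4 1.0
   vertex 3.0 3.0 0.2
   vertex 3.2 2.2 1.8
  endloop
 endfacet
 facet normal 0.584 -0.397 -0.708
  outer loop
   vertex 2.2 0.4 1.0
   vertex 1.2 0.0 0.4
   vertex 3.0 3.0 0.2
  endloop
 endfacet
 facet normal 0.197 -0.488 0.851
  outer loop
   vertex 2.2 0.4 1.0
   vertex 3.2 2.2 1.8
   vertex 1.6 2.6 2.4
  endloop
 endfacet
 facet normal -0.245 -0.567 0.786
  outer loop
   vertex 2.2 0.4 1.0
   vertex 1.6 2.6 2.4
   vertex 1.2 0.0 0.4
  endloop
 endfacet
 facet normal -0.970 -0.161 0.180
  outer loop
   vertex 1.0 3.0 2.0
   vertex 0.6 3.4 0.2
   vertex 1.2 0.0 0.4
  endloop
 endfacet
 facet normal -0.675 -0.382 0.631
  outer loop
   vertex 1.0 3.0 2.0
   vertex 1.2 0.0 0.4
   vertex 1.6 2.6 2.4
  endloop
 endfacet
 facet normal 0.377 0.796 0.475
  outer loop
   vertex 2.6 3.2 0.6
   vertex 1.6 2.6 2.4
   vertex 3.2 2.2 1.8
  endloop
 endfacet
 facet normal 0.638 0.718 0.279
  outer loop
   vertex 2.6 3.2 0.6
   vertex 3.2 2.2 1.8
   vertex 3.0 3.0 0.2
  endloop
 endfacet
 facet normal 0.277 0.855 0.439
  outer loop
   vertex 2.6 3.2 0.6
   vertex 1.0 3.0 2.0
   vertex 1.6 2.6 2.4
  endloop
 endfacet
 facet normal 0.156 0.937 -0.312
  outer loop
   vertex 2.6 3.2 0.6
   vertex 3.0 3.0 0.2
   vertex 0.6 3.4 0.2
  endloop
 endfacet
 facet normal 0.057 0.977 0.205
  outer loop
   vertex 2.6 3.2 0.6
   vertex 0.6 3.4 0.2
   vertex 1.0 3.0 2.0
  endloop
 endfacet
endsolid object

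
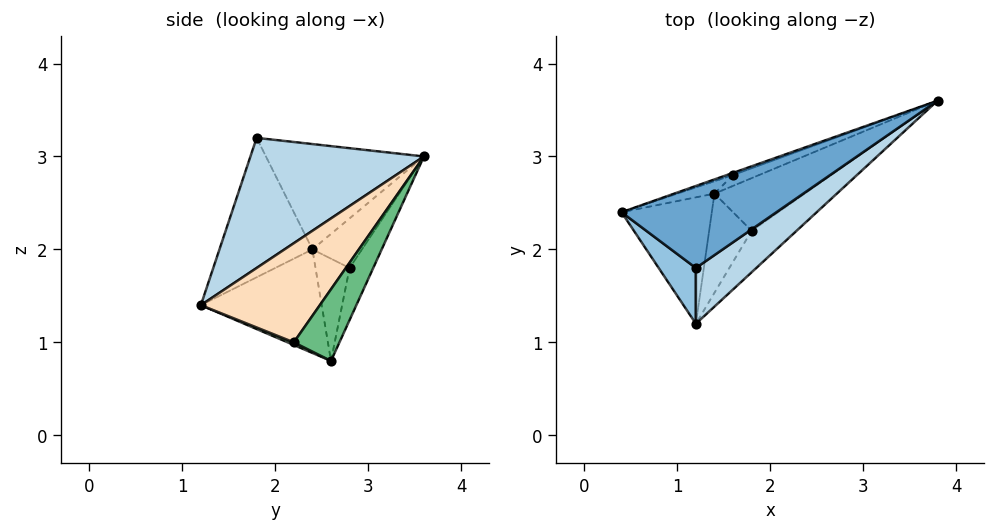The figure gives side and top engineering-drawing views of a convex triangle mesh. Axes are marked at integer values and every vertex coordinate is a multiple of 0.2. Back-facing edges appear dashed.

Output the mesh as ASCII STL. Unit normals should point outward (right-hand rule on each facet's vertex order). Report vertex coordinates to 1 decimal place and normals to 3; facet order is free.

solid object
 facet normal -0.417 0.671 0.613
  outer loop
   vertex 1.2 1.8 3.2
   vertex 3.8 3.6 3.0
   vertex 0.4 2.4 2.0
  endloop
 endfacet
 facet normal -0.764 -0.612 0.204
  outer loop
   vertex 1.2 1.8 3.2
   vertex 0.4 2.4 2.0
   vertex 1.2 1.2 1.4
  endloop
 endfacet
 facet normal 0.563 -0.784 0.261
  outer loop
   vertex 1.2 1.8 3.2
   vertex 1.2 1.2 1.4
   vertex 3.8 3.6 3.0
  endloop
 endfacet
 facet normal -0.743 -0.171 -0.647
  outer loop
   vertex 1.4 2.6 0.8
   vertex 1.2 1.2 1.4
   vertex 0.4 2.4 2.0
  endloop
 endfacet
 facet normal -0.322 0.946 -0.040
  outer loop
   vertex 1.6 2.8 1.8
   vertex 0.4 2.4 2.0
   vertex 3.8 3.6 3.0
  endloop
 endfacet
 facet normal -0.332 0.936 -0.121
  outer loop
   vertex 1.6 2.8 1.8
   vertex 1.4 2.6 0.8
   vertex 0.4 2.4 2.0
  endloop
 endfacet
 facet normal -0.272 0.953 -0.136
  outer loop
   vertex 1.6 2.8 1.8
   vertex 3.8 3.6 3.0
   vertex 1.4 2.6 0.8
  endloop
 endfacet
 facet normal 0.742 -0.580 -0.336
  outer loop
   vertex 1.8 2.2 1.0
   vertex 3.8 3.6 3.0
   vertex 1.2 1.2 1.4
  endloop
 endfacet
 facet normal 0.606 0.224 -0.763
  outer loop
   vertex 1.8 2.2 1.0
   vertex 1.4 2.6 0.8
   vertex 3.8 3.6 3.0
  endloop
 endfacet
 facet normal 0.057 -0.400 -0.915
  outer loop
   vertex 1.8 2.2 1.0
   vertex 1.2 1.2 1.4
   vertex 1.4 2.6 0.8
  endloop
 endfacet
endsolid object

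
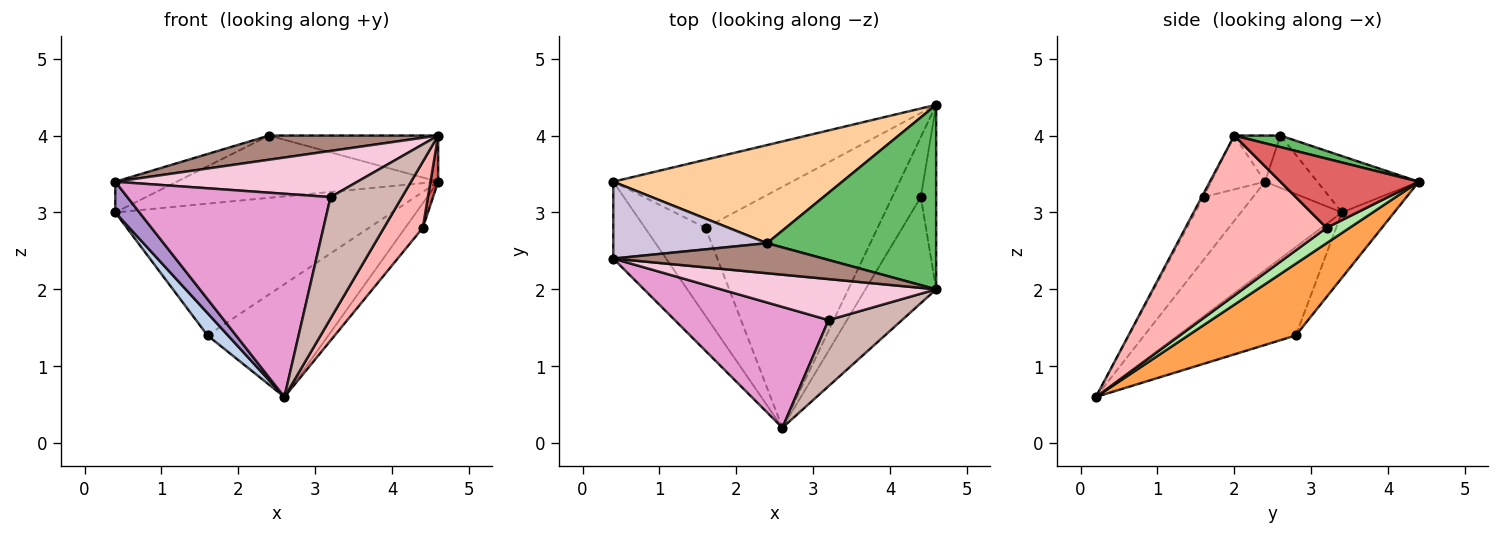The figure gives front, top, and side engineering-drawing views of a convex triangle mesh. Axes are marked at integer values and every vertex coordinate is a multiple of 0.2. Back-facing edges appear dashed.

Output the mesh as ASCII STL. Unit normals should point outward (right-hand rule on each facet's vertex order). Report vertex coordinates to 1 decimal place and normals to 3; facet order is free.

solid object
 facet normal -0.165 0.876 -0.453
  outer loop
   vertex 1.6 2.8 1.4
   vertex 0.4 3.4 3.0
   vertex 4.6 4.4 3.4
  endloop
 endfacet
 facet normal -0.817 -0.142 -0.559
  outer loop
   vertex 1.6 2.8 1.4
   vertex 2.6 0.2 0.6
   vertex 0.4 3.4 3.0
  endloop
 endfacet
 facet normal 0.353 0.397 -0.847
  outer loop
   vertex 1.6 2.8 1.4
   vertex 4.6 4.4 3.4
   vertex 2.6 0.2 0.6
  endloop
 endfacet
 facet normal -0.204 0.524 0.827
  outer loop
   vertex 2.4 2.6 4.0
   vertex 4.6 4.4 3.4
   vertex 0.4 3.4 3.0
  endloop
 endfacet
 facet normal 0.066 0.242 0.968
  outer loop
   vertex 2.4 2.6 4.0
   vertex 4.6 2.0 4.0
   vertex 4.6 4.4 3.4
  endloop
 endfacet
 facet normal 0.446 0.340 -0.828
  outer loop
   vertex 4.4 3.2 2.8
   vertex 2.6 0.2 0.6
   vertex 4.6 4.4 3.4
  endloop
 endfacet
 facet normal 0.975 -0.054 -0.217
  outer loop
   vertex 4.4 3.2 2.8
   vertex 4.6 4.4 3.4
   vertex 4.6 2.0 4.0
  endloop
 endfacet
 facet normal 0.887 -0.244 -0.392
  outer loop
   vertex 4.4 3.2 2.8
   vertex 4.6 2.0 4.0
   vertex 2.6 0.2 0.6
  endloop
 endfacet
 facet normal -0.841 -0.201 -0.503
  outer loop
   vertex 0.4 2.4 3.4
   vertex 0.4 3.4 3.0
   vertex 2.6 0.2 0.6
  endloop
 endfacet
 facet normal -0.301 0.354 0.885
  outer loop
   vertex 0.4 2.4 3.4
   vertex 2.4 2.6 4.0
   vertex 0.4 3.4 3.0
  endloop
 endfacet
 facet normal -0.169 -0.618 0.768
  outer loop
   vertex 0.4 2.4 3.4
   vertex 4.6 2.0 4.0
   vertex 2.4 2.6 4.0
  endloop
 endfacet
 facet normal -0.022 -0.878 0.478
  outer loop
   vertex 3.2 1.6 3.2
   vertex 2.6 0.2 0.6
   vertex 4.6 2.0 4.0
  endloop
 endfacet
 facet normal -0.205 -0.841 0.500
  outer loop
   vertex 3.2 1.6 3.2
   vertex 0.4 2.4 3.4
   vertex 2.6 0.2 0.6
  endloop
 endfacet
 facet normal -0.164 -0.737 0.655
  outer loop
   vertex 3.2 1.6 3.2
   vertex 4.6 2.0 4.0
   vertex 0.4 2.4 3.4
  endloop
 endfacet
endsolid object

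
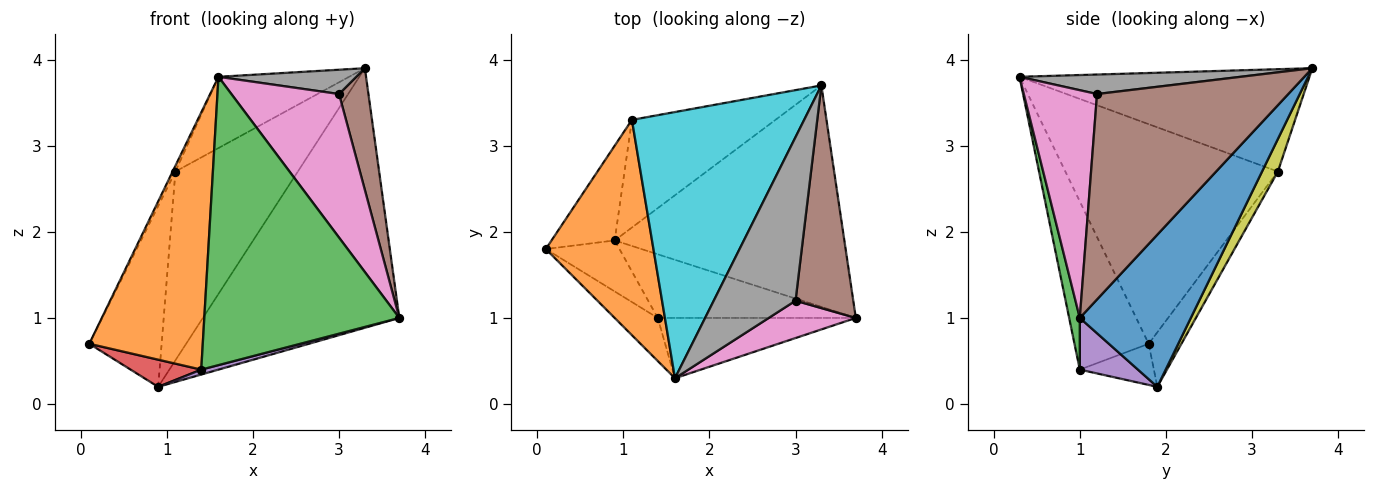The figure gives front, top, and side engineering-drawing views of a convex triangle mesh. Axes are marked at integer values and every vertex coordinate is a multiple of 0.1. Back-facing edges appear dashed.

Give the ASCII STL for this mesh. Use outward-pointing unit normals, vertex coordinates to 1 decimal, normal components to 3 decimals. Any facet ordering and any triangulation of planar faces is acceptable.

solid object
 facet normal 0.395 0.699 -0.596
  outer loop
   vertex 0.9 1.9 0.2
   vertex 3.3 3.7 3.9
   vertex 3.7 1.0 1.0
  endloop
 endfacet
 facet normal -0.542 -0.829 -0.139
  outer loop
   vertex 1.4 1.0 0.4
   vertex 1.6 0.3 3.8
   vertex 0.1 1.8 0.7
  endloop
 endfacet
 facet normal 0.053 -0.977 -0.204
  outer loop
   vertex 1.4 1.0 0.4
   vertex 3.7 1.0 1.0
   vertex 1.6 0.3 3.8
  endloop
 endfacet
 facet normal -0.442 -0.422 -0.792
  outer loop
   vertex 1.4 1.0 0.4
   vertex 0.1 1.8 0.7
   vertex 0.9 1.9 0.2
  endloop
 endfacet
 facet normal 0.252 -0.075 -0.965
  outer loop
   vertex 1.4 1.0 0.4
   vertex 0.9 1.9 0.2
   vertex 3.7 1.0 1.0
  endloop
 endfacet
 facet normal 0.952 -0.146 0.268
  outer loop
   vertex 3.0 1.2 3.6
   vertex 3.7 1.0 1.0
   vertex 3.3 3.7 3.9
  endloop
 endfacet
 facet normal 0.550 -0.808 0.210
  outer loop
   vertex 3.0 1.2 3.6
   vertex 1.6 0.3 3.8
   vertex 3.7 1.0 1.0
  endloop
 endfacet
 facet normal 0.230 -0.143 0.963
  outer loop
   vertex 3.0 1.2 3.6
   vertex 3.3 3.7 3.9
   vertex 1.6 0.3 3.8
  endloop
 endfacet
 facet normal 0.112 0.863 -0.492
  outer loop
   vertex 1.1 3.3 2.7
   vertex 3.3 3.7 3.9
   vertex 0.9 1.9 0.2
  endloop
 endfacet
 facet normal -0.498 0.224 0.838
  outer loop
   vertex 1.1 3.3 2.7
   vertex 1.6 0.3 3.8
   vertex 3.3 3.7 3.9
  endloop
 endfacet
 facet normal -0.372 0.822 -0.431
  outer loop
   vertex 1.1 3.3 2.7
   vertex 0.9 1.9 0.2
   vertex 0.1 1.8 0.7
  endloop
 endfacet
 facet normal -0.898 0.012 0.440
  outer loop
   vertex 1.1 3.3 2.7
   vertex 0.1 1.8 0.7
   vertex 1.6 0.3 3.8
  endloop
 endfacet
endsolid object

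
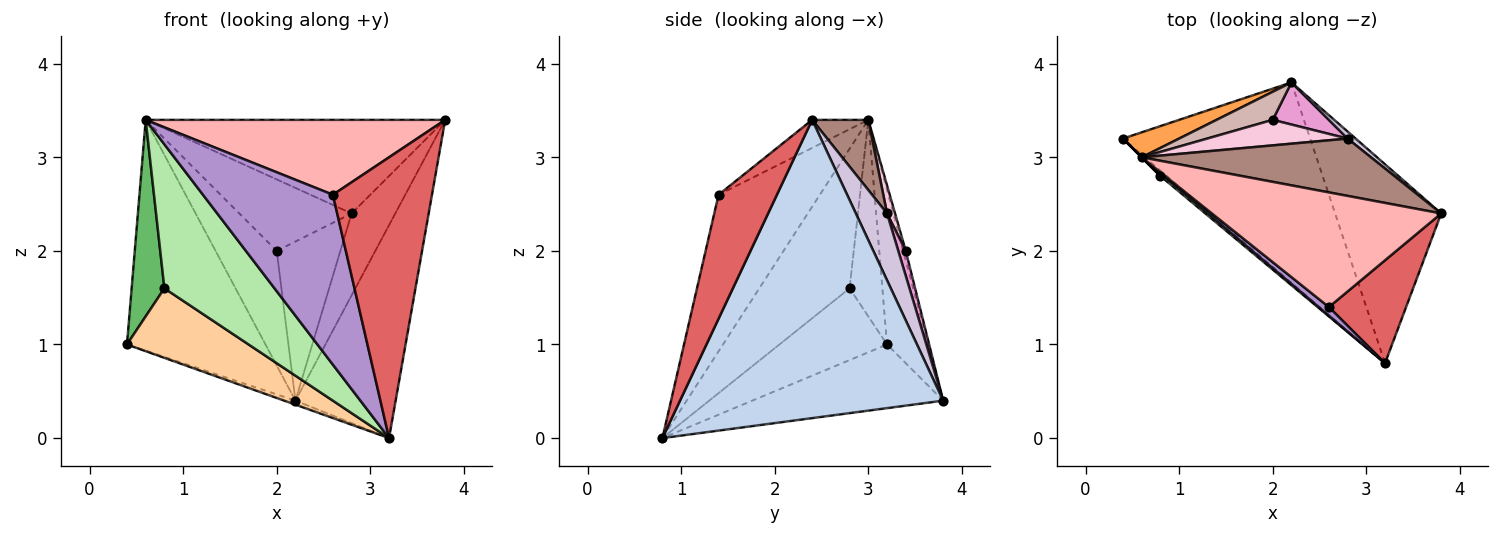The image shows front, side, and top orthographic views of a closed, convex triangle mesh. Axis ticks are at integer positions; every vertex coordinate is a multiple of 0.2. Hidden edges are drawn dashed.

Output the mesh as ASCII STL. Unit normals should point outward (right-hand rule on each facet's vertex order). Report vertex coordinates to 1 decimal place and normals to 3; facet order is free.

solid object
 facet normal -0.322 0.019 -0.947
  outer loop
   vertex 2.2 3.8 0.4
   vertex 3.2 0.8 0.0
   vertex 0.4 3.2 1.0
  endloop
 endfacet
 facet normal 0.887 0.338 -0.315
  outer loop
   vertex 2.2 3.8 0.4
   vertex 3.8 2.4 3.4
   vertex 3.2 0.8 0.0
  endloop
 endfacet
 facet normal -0.283 0.953 0.103
  outer loop
   vertex 0.6 3.0 3.4
   vertex 2.2 3.8 0.4
   vertex 0.4 3.2 1.0
  endloop
 endfacet
 facet normal -0.661 -0.748 -0.058
  outer loop
   vertex 0.8 2.8 1.6
   vertex 0.4 3.2 1.0
   vertex 3.2 0.8 0.0
  endloop
 endfacet
 facet normal -0.707 -0.707 0.000
  outer loop
   vertex 0.8 2.8 1.6
   vertex 0.6 3.0 3.4
   vertex 0.4 3.2 1.0
  endloop
 endfacet
 facet normal -0.634 -0.773 0.015
  outer loop
   vertex 0.8 2.8 1.6
   vertex 3.2 0.8 0.0
   vertex 0.6 3.0 3.4
  endloop
 endfacet
 facet normal 0.484 -0.822 0.301
  outer loop
   vertex 2.6 1.4 2.6
   vertex 3.2 0.8 0.0
   vertex 3.8 2.4 3.4
  endloop
 endfacet
 facet normal -0.102 -0.544 0.833
  outer loop
   vertex 2.6 1.4 2.6
   vertex 3.8 2.4 3.4
   vertex 0.6 3.0 3.4
  endloop
 endfacet
 facet normal -0.614 -0.788 0.040
  outer loop
   vertex 2.6 1.4 2.6
   vertex 0.6 3.0 3.4
   vertex 3.2 0.8 0.0
  endloop
 endfacet
 facet normal 0.580 0.812 0.070
  outer loop
   vertex 2.8 3.2 2.4
   vertex 3.8 2.4 3.4
   vertex 2.2 3.8 0.4
  endloop
 endfacet
 facet normal 0.158 0.842 0.516
  outer loop
   vertex 2.8 3.2 2.4
   vertex 0.6 3.0 3.4
   vertex 3.8 2.4 3.4
  endloop
 endfacet
 facet normal -0.040 0.971 0.238
  outer loop
   vertex 2.0 3.4 2.0
   vertex 2.2 3.8 0.4
   vertex 0.6 3.0 3.4
  endloop
 endfacet
 facet normal 0.113 0.961 0.254
  outer loop
   vertex 2.0 3.4 2.0
   vertex 2.8 3.2 2.4
   vertex 2.2 3.8 0.4
  endloop
 endfacet
 facet normal 0.067 0.940 0.336
  outer loop
   vertex 2.0 3.4 2.0
   vertex 0.6 3.0 3.4
   vertex 2.8 3.2 2.4
  endloop
 endfacet
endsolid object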